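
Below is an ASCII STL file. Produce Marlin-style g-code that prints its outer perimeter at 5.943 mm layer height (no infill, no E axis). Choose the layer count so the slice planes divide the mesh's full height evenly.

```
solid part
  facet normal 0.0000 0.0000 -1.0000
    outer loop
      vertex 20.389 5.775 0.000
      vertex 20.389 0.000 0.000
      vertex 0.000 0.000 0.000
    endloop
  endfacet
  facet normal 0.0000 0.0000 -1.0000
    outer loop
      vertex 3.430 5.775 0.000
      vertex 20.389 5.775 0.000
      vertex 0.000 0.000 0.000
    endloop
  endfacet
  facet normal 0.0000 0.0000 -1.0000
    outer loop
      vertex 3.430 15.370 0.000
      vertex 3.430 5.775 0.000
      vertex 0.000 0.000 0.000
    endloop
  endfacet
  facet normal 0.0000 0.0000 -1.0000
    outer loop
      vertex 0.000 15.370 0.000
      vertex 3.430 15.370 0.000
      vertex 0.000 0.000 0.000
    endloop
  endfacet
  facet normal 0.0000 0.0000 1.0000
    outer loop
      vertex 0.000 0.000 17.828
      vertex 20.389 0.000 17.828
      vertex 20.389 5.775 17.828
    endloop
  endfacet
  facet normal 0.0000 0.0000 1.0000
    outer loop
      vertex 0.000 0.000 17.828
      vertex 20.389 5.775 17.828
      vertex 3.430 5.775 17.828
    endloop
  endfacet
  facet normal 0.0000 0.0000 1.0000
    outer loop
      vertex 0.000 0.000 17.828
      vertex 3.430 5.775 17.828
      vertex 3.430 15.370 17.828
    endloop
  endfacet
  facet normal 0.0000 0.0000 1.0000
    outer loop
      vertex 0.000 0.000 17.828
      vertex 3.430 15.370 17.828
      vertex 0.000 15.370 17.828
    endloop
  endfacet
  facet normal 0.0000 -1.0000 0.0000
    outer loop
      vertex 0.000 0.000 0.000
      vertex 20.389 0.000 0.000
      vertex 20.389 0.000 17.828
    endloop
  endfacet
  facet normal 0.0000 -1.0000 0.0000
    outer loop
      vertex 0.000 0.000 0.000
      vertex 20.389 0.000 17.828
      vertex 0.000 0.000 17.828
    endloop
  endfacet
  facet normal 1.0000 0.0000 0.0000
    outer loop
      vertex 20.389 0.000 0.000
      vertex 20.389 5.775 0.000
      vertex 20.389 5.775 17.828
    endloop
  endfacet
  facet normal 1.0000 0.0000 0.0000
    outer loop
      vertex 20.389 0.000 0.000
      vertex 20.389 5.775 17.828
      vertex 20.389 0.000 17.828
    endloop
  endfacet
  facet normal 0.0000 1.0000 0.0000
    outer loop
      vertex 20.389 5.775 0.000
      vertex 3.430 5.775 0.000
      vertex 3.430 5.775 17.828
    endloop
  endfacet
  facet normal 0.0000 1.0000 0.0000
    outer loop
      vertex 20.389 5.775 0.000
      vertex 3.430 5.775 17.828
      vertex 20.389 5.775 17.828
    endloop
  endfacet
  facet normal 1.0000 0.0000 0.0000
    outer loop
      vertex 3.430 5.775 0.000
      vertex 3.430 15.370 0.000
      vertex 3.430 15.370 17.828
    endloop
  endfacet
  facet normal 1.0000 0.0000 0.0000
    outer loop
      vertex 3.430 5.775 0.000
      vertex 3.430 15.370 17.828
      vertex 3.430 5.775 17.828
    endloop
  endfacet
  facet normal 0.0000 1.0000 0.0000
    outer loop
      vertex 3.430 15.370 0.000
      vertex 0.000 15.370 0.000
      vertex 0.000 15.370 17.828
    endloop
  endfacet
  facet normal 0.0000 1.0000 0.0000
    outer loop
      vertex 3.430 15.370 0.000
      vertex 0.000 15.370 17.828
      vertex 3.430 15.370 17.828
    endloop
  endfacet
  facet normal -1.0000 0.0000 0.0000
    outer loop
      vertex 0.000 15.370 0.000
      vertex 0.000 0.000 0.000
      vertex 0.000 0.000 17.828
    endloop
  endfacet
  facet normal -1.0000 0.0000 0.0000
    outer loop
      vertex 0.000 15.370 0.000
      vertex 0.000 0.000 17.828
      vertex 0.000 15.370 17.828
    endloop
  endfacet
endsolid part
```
; perimeter-only toolpath
G21 ; units = mm
G90 ; absolute positioning
G28 ; home
; layer 1
G0 Z5.943
G0 X0.000 Y0.000
G1 X20.389 Y0.000
G1 X20.389 Y5.775
G1 X3.430 Y5.775
G1 X3.430 Y15.370
G1 X0.000 Y15.370
G1 X0.000 Y0.000
; layer 2
G0 Z11.885
G0 X0.000 Y0.000
G1 X20.389 Y0.000
G1 X20.389 Y5.775
G1 X3.430 Y5.775
G1 X3.430 Y15.370
G1 X0.000 Y15.370
G1 X0.000 Y0.000
; layer 3
G0 Z17.828
G0 X0.000 Y0.000
G1 X20.389 Y0.000
G1 X20.389 Y5.775
G1 X3.430 Y5.775
G1 X3.430 Y15.370
G1 X0.000 Y15.370
G1 X0.000 Y0.000
M2 ; end

The solid is an L-shaped prism: outer 20.4 × 15.4 mm, arm thicknesses ≈ 5.78 mm (horizontal) and 3.43 mm (vertical), extruded 17.8 mm in z. Slicing at Δz = 5.943 mm — 3 equal slices spanning the solid's height, so layer i sits at z = i·h/3 — gives 3 non-empty perimeters. Each is a 6-segment closed polygon; G0 lifts to the layer z and rapids to the start vertex, then G1 traces the edges.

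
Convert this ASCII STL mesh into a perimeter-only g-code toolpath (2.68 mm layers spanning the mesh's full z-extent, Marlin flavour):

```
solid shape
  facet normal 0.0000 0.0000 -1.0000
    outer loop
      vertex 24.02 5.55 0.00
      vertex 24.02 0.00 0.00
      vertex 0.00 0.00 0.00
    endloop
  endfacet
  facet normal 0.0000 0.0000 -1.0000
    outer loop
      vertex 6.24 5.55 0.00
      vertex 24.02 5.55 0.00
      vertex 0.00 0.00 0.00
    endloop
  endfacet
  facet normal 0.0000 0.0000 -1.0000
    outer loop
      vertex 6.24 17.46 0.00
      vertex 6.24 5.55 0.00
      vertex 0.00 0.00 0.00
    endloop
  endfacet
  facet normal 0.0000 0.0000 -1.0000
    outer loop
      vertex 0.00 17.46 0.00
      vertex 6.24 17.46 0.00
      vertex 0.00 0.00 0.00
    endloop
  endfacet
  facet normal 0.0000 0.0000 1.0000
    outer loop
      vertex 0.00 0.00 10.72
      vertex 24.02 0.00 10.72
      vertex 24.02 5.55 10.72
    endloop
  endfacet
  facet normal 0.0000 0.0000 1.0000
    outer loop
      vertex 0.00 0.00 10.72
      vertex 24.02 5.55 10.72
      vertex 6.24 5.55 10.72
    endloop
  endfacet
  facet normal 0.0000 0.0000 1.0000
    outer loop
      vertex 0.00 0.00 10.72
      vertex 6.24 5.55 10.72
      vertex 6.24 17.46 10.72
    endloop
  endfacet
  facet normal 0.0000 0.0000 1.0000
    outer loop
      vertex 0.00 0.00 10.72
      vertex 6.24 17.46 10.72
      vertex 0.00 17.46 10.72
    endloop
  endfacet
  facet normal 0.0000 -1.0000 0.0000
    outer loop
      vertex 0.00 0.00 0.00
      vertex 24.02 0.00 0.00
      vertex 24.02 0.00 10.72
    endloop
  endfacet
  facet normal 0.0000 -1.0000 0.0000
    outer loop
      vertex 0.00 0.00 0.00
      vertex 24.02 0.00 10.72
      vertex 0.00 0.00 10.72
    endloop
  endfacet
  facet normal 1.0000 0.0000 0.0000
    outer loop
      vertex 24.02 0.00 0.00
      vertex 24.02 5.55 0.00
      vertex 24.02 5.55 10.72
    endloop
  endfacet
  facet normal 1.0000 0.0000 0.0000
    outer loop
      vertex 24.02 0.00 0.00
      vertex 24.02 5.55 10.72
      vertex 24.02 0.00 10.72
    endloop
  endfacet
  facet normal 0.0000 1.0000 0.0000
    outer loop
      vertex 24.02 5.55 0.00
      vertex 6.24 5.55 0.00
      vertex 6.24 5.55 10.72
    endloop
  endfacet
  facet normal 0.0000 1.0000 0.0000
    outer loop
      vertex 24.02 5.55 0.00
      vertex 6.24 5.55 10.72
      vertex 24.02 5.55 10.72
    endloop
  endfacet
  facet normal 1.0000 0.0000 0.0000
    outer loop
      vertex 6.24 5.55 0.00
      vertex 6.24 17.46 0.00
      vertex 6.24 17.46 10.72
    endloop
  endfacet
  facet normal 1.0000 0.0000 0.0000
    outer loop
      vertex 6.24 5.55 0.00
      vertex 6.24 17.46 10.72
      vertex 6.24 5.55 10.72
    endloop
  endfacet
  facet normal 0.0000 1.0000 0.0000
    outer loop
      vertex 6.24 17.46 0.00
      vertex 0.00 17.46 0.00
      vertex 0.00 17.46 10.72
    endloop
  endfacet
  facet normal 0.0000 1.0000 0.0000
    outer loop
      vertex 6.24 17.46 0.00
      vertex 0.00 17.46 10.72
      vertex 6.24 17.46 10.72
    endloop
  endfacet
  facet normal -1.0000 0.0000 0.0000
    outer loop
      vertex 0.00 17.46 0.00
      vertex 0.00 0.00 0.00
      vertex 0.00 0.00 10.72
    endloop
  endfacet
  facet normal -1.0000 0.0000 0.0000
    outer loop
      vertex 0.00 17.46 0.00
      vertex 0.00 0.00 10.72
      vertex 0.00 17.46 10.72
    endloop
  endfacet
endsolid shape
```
; perimeter-only toolpath
G21 ; units = mm
G90 ; absolute positioning
G28 ; home
; layer 1
G0 Z2.68
G0 X0.00 Y0.00
G1 X24.02 Y0.00
G1 X24.02 Y5.55
G1 X6.24 Y5.55
G1 X6.24 Y17.46
G1 X0.00 Y17.46
G1 X0.00 Y0.00
; layer 2
G0 Z5.36
G0 X0.00 Y0.00
G1 X24.02 Y0.00
G1 X24.02 Y5.55
G1 X6.24 Y5.55
G1 X6.24 Y17.46
G1 X0.00 Y17.46
G1 X0.00 Y0.00
; layer 3
G0 Z8.04
G0 X0.00 Y0.00
G1 X24.02 Y0.00
G1 X24.02 Y5.55
G1 X6.24 Y5.55
G1 X6.24 Y17.46
G1 X0.00 Y17.46
G1 X0.00 Y0.00
; layer 4
G0 Z10.72
G0 X0.00 Y0.00
G1 X24.02 Y0.00
G1 X24.02 Y5.55
G1 X6.24 Y5.55
G1 X6.24 Y17.46
G1 X0.00 Y17.46
G1 X0.00 Y0.00
M2 ; end

The solid is an L-shaped prism: outer 24 × 17.5 mm, arm thicknesses ≈ 5.55 mm (horizontal) and 6.24 mm (vertical), extruded 10.7 mm in z. Slicing at Δz = 2.68 mm — 4 equal slices spanning the solid's height, so layer i sits at z = i·h/4 — gives 4 non-empty perimeters. Each is a 6-segment closed polygon; G0 lifts to the layer z and rapids to the start vertex, then G1 traces the edges.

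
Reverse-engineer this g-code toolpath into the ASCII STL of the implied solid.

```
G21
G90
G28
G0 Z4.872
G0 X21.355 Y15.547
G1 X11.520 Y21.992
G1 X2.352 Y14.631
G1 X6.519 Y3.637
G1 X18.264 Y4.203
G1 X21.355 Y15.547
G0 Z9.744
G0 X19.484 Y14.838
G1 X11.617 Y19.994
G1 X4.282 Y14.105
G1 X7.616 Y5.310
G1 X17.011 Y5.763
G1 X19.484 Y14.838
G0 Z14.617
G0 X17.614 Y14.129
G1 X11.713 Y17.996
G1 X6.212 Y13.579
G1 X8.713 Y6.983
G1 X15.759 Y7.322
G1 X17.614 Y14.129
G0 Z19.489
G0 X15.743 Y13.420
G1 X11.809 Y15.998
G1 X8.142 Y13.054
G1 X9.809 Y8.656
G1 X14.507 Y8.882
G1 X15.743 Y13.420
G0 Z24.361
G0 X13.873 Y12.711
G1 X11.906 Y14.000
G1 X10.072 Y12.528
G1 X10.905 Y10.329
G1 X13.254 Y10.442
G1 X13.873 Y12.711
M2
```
solid part
  facet normal 0.0000 0.0000 -1.0000
    outer loop
      vertex 0.422 15.157 0.000
      vertex 11.424 23.990 0.000
      vertex 23.225 16.256 0.000
    endloop
  endfacet
  facet normal 0.0000 0.0000 -1.0000
    outer loop
      vertex 5.423 1.964 0.000
      vertex 0.422 15.157 0.000
      vertex 23.225 16.256 0.000
    endloop
  endfacet
  facet normal 0.0000 0.0000 -1.0000
    outer loop
      vertex 19.516 2.643 0.000
      vertex 5.423 1.964 0.000
      vertex 23.225 16.256 0.000
    endloop
  endfacet
  facet normal 0.5202 0.7937 0.3152
    outer loop
      vertex 23.225 16.256 0.000
      vertex 11.424 23.990 0.000
      vertex 12.002 12.002 29.233
    endloop
  endfacet
  facet normal -0.5941 0.7400 0.3152
    outer loop
      vertex 11.424 23.990 0.000
      vertex 0.422 15.157 0.000
      vertex 12.002 12.002 29.233
    endloop
  endfacet
  facet normal -0.8874 -0.3364 0.3152
    outer loop
      vertex 0.422 15.157 0.000
      vertex 5.423 1.964 0.000
      vertex 12.002 12.002 29.233
    endloop
  endfacet
  facet normal 0.0457 -0.9479 0.3152
    outer loop
      vertex 5.423 1.964 0.000
      vertex 19.516 2.643 0.000
      vertex 12.002 12.002 29.233
    endloop
  endfacet
  facet normal 0.9156 -0.2495 0.3152
    outer loop
      vertex 19.516 2.643 0.000
      vertex 23.225 16.256 0.000
      vertex 12.002 12.002 29.233
    endloop
  endfacet
endsolid part

The G0 Z moves step by Δz≈4.872 mm. The G1 loops shrink linearly with z, so the solid tapers from its base footprint up to z≈29.2. Closing with a flat bottom cap and the tapered top and triangulating gives 8 facets — a regular 5-sided pyramid, base circumscribed radius ≈ 12 mm, apex at z ≈ 29.2 mm.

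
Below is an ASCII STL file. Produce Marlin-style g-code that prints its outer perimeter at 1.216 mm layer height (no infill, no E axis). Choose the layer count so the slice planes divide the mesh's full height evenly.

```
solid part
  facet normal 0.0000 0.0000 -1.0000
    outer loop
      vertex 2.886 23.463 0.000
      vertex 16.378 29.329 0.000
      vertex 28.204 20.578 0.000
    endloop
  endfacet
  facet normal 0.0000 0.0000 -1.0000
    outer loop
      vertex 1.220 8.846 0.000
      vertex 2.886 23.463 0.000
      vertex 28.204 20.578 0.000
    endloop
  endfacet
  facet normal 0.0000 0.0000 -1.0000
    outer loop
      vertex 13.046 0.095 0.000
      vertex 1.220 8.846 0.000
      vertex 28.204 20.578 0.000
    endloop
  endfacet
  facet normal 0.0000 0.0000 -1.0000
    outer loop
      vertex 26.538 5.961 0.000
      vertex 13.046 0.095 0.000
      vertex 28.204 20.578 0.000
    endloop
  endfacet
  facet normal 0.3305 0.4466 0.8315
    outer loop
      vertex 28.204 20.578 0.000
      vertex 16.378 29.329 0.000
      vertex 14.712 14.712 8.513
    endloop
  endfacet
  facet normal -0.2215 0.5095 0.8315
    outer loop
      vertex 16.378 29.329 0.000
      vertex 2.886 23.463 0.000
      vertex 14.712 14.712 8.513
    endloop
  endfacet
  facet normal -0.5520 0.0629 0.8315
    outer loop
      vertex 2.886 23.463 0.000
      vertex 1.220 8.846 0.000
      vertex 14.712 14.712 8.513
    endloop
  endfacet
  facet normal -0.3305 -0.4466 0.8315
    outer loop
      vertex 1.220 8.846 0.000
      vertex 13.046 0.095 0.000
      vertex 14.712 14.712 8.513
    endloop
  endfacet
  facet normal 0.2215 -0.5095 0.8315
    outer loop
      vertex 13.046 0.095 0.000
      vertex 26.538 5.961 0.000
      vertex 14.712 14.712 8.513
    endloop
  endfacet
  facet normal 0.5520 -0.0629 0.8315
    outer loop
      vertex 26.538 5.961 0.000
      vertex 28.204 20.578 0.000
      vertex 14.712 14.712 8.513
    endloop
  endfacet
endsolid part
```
; perimeter-only toolpath
G21 ; units = mm
G90 ; absolute positioning
G28 ; home
; layer 1
G0 Z1.216
G0 X26.277 Y19.740
G1 X16.140 Y27.241
G1 X4.575 Y22.213
G1 X3.147 Y9.684
G1 X13.284 Y2.183
G1 X24.849 Y7.211
G1 X26.277 Y19.740
; layer 2
G0 Z2.432
G0 X24.349 Y18.902
G1 X15.902 Y25.153
G1 X6.265 Y20.963
G1 X5.075 Y10.522
G1 X13.522 Y4.271
G1 X23.159 Y8.461
G1 X24.349 Y18.902
; layer 3
G0 Z3.648
G0 X22.422 Y18.064
G1 X15.664 Y23.065
G1 X7.954 Y19.713
G1 X7.002 Y11.360
G1 X13.760 Y6.359
G1 X21.470 Y9.711
G1 X22.422 Y18.064
; layer 4
G0 Z4.865
G0 X20.494 Y17.226
G1 X15.426 Y20.976
G1 X9.644 Y18.462
G1 X8.930 Y12.198
G1 X13.998 Y8.448
G1 X19.780 Y10.962
G1 X20.494 Y17.226
; layer 5
G0 Z6.081
G0 X18.567 Y16.388
G1 X15.188 Y18.888
G1 X11.333 Y17.212
G1 X10.857 Y13.036
G1 X14.236 Y10.536
G1 X18.091 Y12.212
G1 X18.567 Y16.388
; layer 6
G0 Z7.297
G0 X16.639 Y15.550
G1 X14.950 Y16.800
G1 X13.023 Y15.962
G1 X12.785 Y13.874
G1 X14.474 Y12.624
G1 X16.401 Y13.462
G1 X16.639 Y15.550
M2 ; end

The solid is a regular 6-sided pyramid, base circumscribed radius ≈ 14.7 mm, apex at z ≈ 8.51 mm. Slicing at Δz = 1.216 mm — 7 equal slices spanning the solid's height, so layer i sits at z = i·h/7 — gives 6 non-empty perimeters. Each is a 6-segment closed polygon; G0 lifts to the layer z and rapids to the start vertex, then G1 traces the edges. The cross-section shrinks linearly with z (the slice at the apex is degenerate and omitted).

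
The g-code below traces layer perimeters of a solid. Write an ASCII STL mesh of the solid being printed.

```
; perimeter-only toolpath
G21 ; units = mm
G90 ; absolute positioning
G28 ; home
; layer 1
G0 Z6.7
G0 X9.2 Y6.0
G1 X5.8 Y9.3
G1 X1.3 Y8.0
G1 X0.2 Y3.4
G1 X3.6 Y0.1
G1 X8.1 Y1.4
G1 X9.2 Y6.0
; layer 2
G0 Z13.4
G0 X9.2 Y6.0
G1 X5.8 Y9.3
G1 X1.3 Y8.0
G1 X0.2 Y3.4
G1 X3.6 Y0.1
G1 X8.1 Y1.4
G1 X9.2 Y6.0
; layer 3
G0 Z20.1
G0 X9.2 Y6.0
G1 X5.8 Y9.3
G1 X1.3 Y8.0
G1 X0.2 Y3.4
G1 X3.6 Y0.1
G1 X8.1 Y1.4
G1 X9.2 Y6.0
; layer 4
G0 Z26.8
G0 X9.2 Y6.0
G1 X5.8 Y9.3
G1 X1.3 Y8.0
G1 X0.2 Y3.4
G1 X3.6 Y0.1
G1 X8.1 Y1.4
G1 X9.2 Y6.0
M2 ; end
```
solid part
  facet normal 0.0000 0.0000 -1.0000
    outer loop
      vertex 1.3 8.0 0.0
      vertex 5.8 9.3 0.0
      vertex 9.2 6.0 0.0
    endloop
  endfacet
  facet normal 0.0000 0.0000 -1.0000
    outer loop
      vertex 0.2 3.4 0.0
      vertex 1.3 8.0 0.0
      vertex 9.2 6.0 0.0
    endloop
  endfacet
  facet normal 0.0000 0.0000 -1.0000
    outer loop
      vertex 3.6 0.1 0.0
      vertex 0.2 3.4 0.0
      vertex 9.2 6.0 0.0
    endloop
  endfacet
  facet normal 0.0000 0.0000 -1.0000
    outer loop
      vertex 8.1 1.4 0.0
      vertex 3.6 0.1 0.0
      vertex 9.2 6.0 0.0
    endloop
  endfacet
  facet normal 0.0000 0.0000 1.0000
    outer loop
      vertex 9.2 6.0 26.8
      vertex 5.8 9.3 26.8
      vertex 1.3 8.0 26.8
    endloop
  endfacet
  facet normal 0.0000 0.0000 1.0000
    outer loop
      vertex 9.2 6.0 26.8
      vertex 1.3 8.0 26.8
      vertex 0.2 3.4 26.8
    endloop
  endfacet
  facet normal 0.0000 0.0000 1.0000
    outer loop
      vertex 9.2 6.0 26.8
      vertex 0.2 3.4 26.8
      vertex 3.6 0.1 26.8
    endloop
  endfacet
  facet normal 0.0000 0.0000 1.0000
    outer loop
      vertex 9.2 6.0 26.8
      vertex 3.6 0.1 26.8
      vertex 8.1 1.4 26.8
    endloop
  endfacet
  facet normal 0.6965 0.7176 0.0000
    outer loop
      vertex 9.2 6.0 0.0
      vertex 5.8 9.3 0.0
      vertex 5.8 9.3 26.8
    endloop
  endfacet
  facet normal 0.6965 0.7176 0.0000
    outer loop
      vertex 9.2 6.0 0.0
      vertex 5.8 9.3 26.8
      vertex 9.2 6.0 26.8
    endloop
  endfacet
  facet normal -0.2775 0.9607 0.0000
    outer loop
      vertex 5.8 9.3 0.0
      vertex 1.3 8.0 0.0
      vertex 1.3 8.0 26.8
    endloop
  endfacet
  facet normal -0.2775 0.9607 0.0000
    outer loop
      vertex 5.8 9.3 0.0
      vertex 1.3 8.0 26.8
      vertex 5.8 9.3 26.8
    endloop
  endfacet
  facet normal -0.9726 0.2326 0.0000
    outer loop
      vertex 1.3 8.0 0.0
      vertex 0.2 3.4 0.0
      vertex 0.2 3.4 26.8
    endloop
  endfacet
  facet normal -0.9726 0.2326 0.0000
    outer loop
      vertex 1.3 8.0 0.0
      vertex 0.2 3.4 26.8
      vertex 1.3 8.0 26.8
    endloop
  endfacet
  facet normal -0.6965 -0.7176 0.0000
    outer loop
      vertex 0.2 3.4 0.0
      vertex 3.6 0.1 0.0
      vertex 3.6 0.1 26.8
    endloop
  endfacet
  facet normal -0.6965 -0.7176 0.0000
    outer loop
      vertex 0.2 3.4 0.0
      vertex 3.6 0.1 26.8
      vertex 0.2 3.4 26.8
    endloop
  endfacet
  facet normal 0.2775 -0.9607 0.0000
    outer loop
      vertex 3.6 0.1 0.0
      vertex 8.1 1.4 0.0
      vertex 8.1 1.4 26.8
    endloop
  endfacet
  facet normal 0.2775 -0.9607 0.0000
    outer loop
      vertex 3.6 0.1 0.0
      vertex 8.1 1.4 26.8
      vertex 3.6 0.1 26.8
    endloop
  endfacet
  facet normal 0.9726 -0.2326 0.0000
    outer loop
      vertex 8.1 1.4 0.0
      vertex 9.2 6.0 0.0
      vertex 9.2 6.0 26.8
    endloop
  endfacet
  facet normal 0.9726 -0.2326 0.0000
    outer loop
      vertex 8.1 1.4 0.0
      vertex 9.2 6.0 26.8
      vertex 8.1 1.4 26.8
    endloop
  endfacet
endsolid part

The G0 Z moves step by Δz≈6.7 mm. Every layer's G1 loop is the same polygon, so the solid is a straight extrusion of it from z=0 to z≈26.8. Closing with flat bottom and top caps and triangulating gives 20 facets — a regular 6-sided prism (a cylinder approximated with 6 flat sides), circumscribed radius ≈ 4.7 mm, height ≈ 26.8 mm.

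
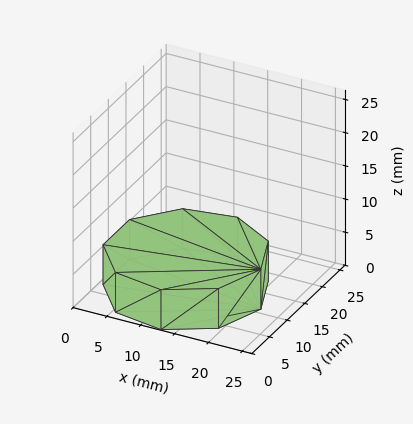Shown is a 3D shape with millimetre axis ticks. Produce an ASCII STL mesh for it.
Reading the render: the shape is a regular 9-sided prism (a cylinder approximated with 9 flat sides), circumscribed radius ≈ 11 mm, height ≈ 6 mm (dimensions read to the nearest mm from the axis ticks). For the STL, each face is triangulated and given an outward normal.

solid part
  facet normal 0.0000 0.0000 -1.0000
    outer loop
      vertex 12.910 21.833 0.000
      vertex 19.426 18.071 0.000
      vertex 22.000 11.000 0.000
    endloop
  endfacet
  facet normal 0.0000 0.0000 -1.0000
    outer loop
      vertex 5.500 20.526 0.000
      vertex 12.910 21.833 0.000
      vertex 22.000 11.000 0.000
    endloop
  endfacet
  facet normal 0.0000 0.0000 -1.0000
    outer loop
      vertex 0.663 14.762 0.000
      vertex 5.500 20.526 0.000
      vertex 22.000 11.000 0.000
    endloop
  endfacet
  facet normal 0.0000 0.0000 -1.0000
    outer loop
      vertex 0.663 7.238 0.000
      vertex 0.663 14.762 0.000
      vertex 22.000 11.000 0.000
    endloop
  endfacet
  facet normal 0.0000 0.0000 -1.0000
    outer loop
      vertex 5.500 1.474 0.000
      vertex 0.663 7.238 0.000
      vertex 22.000 11.000 0.000
    endloop
  endfacet
  facet normal 0.0000 0.0000 -1.0000
    outer loop
      vertex 12.910 0.167 0.000
      vertex 5.500 1.474 0.000
      vertex 22.000 11.000 0.000
    endloop
  endfacet
  facet normal 0.0000 0.0000 -1.0000
    outer loop
      vertex 19.426 3.929 0.000
      vertex 12.910 0.167 0.000
      vertex 22.000 11.000 0.000
    endloop
  endfacet
  facet normal 0.0000 0.0000 1.0000
    outer loop
      vertex 22.000 11.000 6.000
      vertex 19.426 18.071 6.000
      vertex 12.910 21.833 6.000
    endloop
  endfacet
  facet normal 0.0000 0.0000 1.0000
    outer loop
      vertex 22.000 11.000 6.000
      vertex 12.910 21.833 6.000
      vertex 5.500 20.526 6.000
    endloop
  endfacet
  facet normal 0.0000 0.0000 1.0000
    outer loop
      vertex 22.000 11.000 6.000
      vertex 5.500 20.526 6.000
      vertex 0.663 14.762 6.000
    endloop
  endfacet
  facet normal 0.0000 0.0000 1.0000
    outer loop
      vertex 22.000 11.000 6.000
      vertex 0.663 14.762 6.000
      vertex 0.663 7.238 6.000
    endloop
  endfacet
  facet normal 0.0000 0.0000 1.0000
    outer loop
      vertex 22.000 11.000 6.000
      vertex 0.663 7.238 6.000
      vertex 5.500 1.474 6.000
    endloop
  endfacet
  facet normal 0.0000 0.0000 1.0000
    outer loop
      vertex 22.000 11.000 6.000
      vertex 5.500 1.474 6.000
      vertex 12.910 0.167 6.000
    endloop
  endfacet
  facet normal 0.0000 0.0000 1.0000
    outer loop
      vertex 22.000 11.000 6.000
      vertex 12.910 0.167 6.000
      vertex 19.426 3.929 6.000
    endloop
  endfacet
  facet normal 0.9397 0.3421 0.0000
    outer loop
      vertex 22.000 11.000 0.000
      vertex 19.426 18.071 0.000
      vertex 19.426 18.071 6.000
    endloop
  endfacet
  facet normal 0.9397 0.3421 0.0000
    outer loop
      vertex 22.000 11.000 0.000
      vertex 19.426 18.071 6.000
      vertex 22.000 11.000 6.000
    endloop
  endfacet
  facet normal 0.5000 0.8660 0.0000
    outer loop
      vertex 19.426 18.071 0.000
      vertex 12.910 21.833 0.000
      vertex 12.910 21.833 6.000
    endloop
  endfacet
  facet normal 0.5000 0.8660 0.0000
    outer loop
      vertex 19.426 18.071 0.000
      vertex 12.910 21.833 6.000
      vertex 19.426 18.071 6.000
    endloop
  endfacet
  facet normal -0.1737 0.9848 0.0000
    outer loop
      vertex 12.910 21.833 0.000
      vertex 5.500 20.526 0.000
      vertex 5.500 20.526 6.000
    endloop
  endfacet
  facet normal -0.1737 0.9848 0.0000
    outer loop
      vertex 12.910 21.833 0.000
      vertex 5.500 20.526 6.000
      vertex 12.910 21.833 6.000
    endloop
  endfacet
  facet normal -0.7660 0.6428 0.0000
    outer loop
      vertex 5.500 20.526 0.000
      vertex 0.663 14.762 0.000
      vertex 0.663 14.762 6.000
    endloop
  endfacet
  facet normal -0.7660 0.6428 0.0000
    outer loop
      vertex 5.500 20.526 0.000
      vertex 0.663 14.762 6.000
      vertex 5.500 20.526 6.000
    endloop
  endfacet
  facet normal -1.0000 0.0000 0.0000
    outer loop
      vertex 0.663 14.762 0.000
      vertex 0.663 7.238 0.000
      vertex 0.663 7.238 6.000
    endloop
  endfacet
  facet normal -1.0000 0.0000 0.0000
    outer loop
      vertex 0.663 14.762 0.000
      vertex 0.663 7.238 6.000
      vertex 0.663 14.762 6.000
    endloop
  endfacet
  facet normal -0.7660 -0.6428 0.0000
    outer loop
      vertex 0.663 7.238 0.000
      vertex 5.500 1.474 0.000
      vertex 5.500 1.474 6.000
    endloop
  endfacet
  facet normal -0.7660 -0.6428 0.0000
    outer loop
      vertex 0.663 7.238 0.000
      vertex 5.500 1.474 6.000
      vertex 0.663 7.238 6.000
    endloop
  endfacet
  facet normal -0.1737 -0.9848 0.0000
    outer loop
      vertex 5.500 1.474 0.000
      vertex 12.910 0.167 0.000
      vertex 12.910 0.167 6.000
    endloop
  endfacet
  facet normal -0.1737 -0.9848 0.0000
    outer loop
      vertex 5.500 1.474 0.000
      vertex 12.910 0.167 6.000
      vertex 5.500 1.474 6.000
    endloop
  endfacet
  facet normal 0.5000 -0.8660 0.0000
    outer loop
      vertex 12.910 0.167 0.000
      vertex 19.426 3.929 0.000
      vertex 19.426 3.929 6.000
    endloop
  endfacet
  facet normal 0.5000 -0.8660 0.0000
    outer loop
      vertex 12.910 0.167 0.000
      vertex 19.426 3.929 6.000
      vertex 12.910 0.167 6.000
    endloop
  endfacet
  facet normal 0.9397 -0.3421 0.0000
    outer loop
      vertex 19.426 3.929 0.000
      vertex 22.000 11.000 0.000
      vertex 22.000 11.000 6.000
    endloop
  endfacet
  facet normal 0.9397 -0.3421 0.0000
    outer loop
      vertex 19.426 3.929 0.000
      vertex 22.000 11.000 6.000
      vertex 19.426 3.929 6.000
    endloop
  endfacet
endsolid part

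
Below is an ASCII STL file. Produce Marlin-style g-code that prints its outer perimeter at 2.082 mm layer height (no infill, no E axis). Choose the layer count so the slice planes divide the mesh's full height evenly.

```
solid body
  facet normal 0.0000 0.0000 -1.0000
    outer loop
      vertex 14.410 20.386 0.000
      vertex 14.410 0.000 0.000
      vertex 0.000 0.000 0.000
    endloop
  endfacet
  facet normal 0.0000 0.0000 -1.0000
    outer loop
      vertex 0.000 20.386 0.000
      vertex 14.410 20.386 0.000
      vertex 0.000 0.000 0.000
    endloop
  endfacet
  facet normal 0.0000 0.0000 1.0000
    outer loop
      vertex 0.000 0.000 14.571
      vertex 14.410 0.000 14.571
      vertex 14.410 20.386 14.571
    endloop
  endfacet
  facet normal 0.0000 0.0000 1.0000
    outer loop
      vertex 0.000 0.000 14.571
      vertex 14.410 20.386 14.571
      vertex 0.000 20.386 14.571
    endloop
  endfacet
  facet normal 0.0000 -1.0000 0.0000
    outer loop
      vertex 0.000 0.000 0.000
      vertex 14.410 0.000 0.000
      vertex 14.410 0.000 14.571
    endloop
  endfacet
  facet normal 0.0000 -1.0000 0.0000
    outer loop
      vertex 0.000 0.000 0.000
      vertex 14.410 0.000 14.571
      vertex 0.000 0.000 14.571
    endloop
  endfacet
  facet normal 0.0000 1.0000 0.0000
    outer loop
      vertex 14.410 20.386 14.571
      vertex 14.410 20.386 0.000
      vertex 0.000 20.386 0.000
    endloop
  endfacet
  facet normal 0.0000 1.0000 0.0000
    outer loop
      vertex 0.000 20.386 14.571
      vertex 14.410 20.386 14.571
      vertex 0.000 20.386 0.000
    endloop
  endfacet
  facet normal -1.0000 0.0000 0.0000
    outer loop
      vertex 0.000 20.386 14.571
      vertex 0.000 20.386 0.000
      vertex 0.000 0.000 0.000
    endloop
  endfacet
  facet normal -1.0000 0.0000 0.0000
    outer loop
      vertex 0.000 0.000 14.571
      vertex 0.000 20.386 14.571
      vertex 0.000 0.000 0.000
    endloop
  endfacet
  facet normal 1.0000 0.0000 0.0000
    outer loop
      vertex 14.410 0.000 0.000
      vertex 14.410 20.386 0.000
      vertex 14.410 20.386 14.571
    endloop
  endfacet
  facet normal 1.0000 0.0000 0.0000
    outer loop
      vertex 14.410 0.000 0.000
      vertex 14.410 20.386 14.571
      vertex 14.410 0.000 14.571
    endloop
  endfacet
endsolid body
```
; perimeter-only toolpath
G21 ; units = mm
G90 ; absolute positioning
G28 ; home
; layer 1
G0 Z2.082
G0 X0.000 Y0.000
G1 X14.410 Y0.000
G1 X14.410 Y20.386
G1 X0.000 Y20.386
G1 X0.000 Y0.000
; layer 2
G0 Z4.163
G0 X0.000 Y0.000
G1 X14.410 Y0.000
G1 X14.410 Y20.386
G1 X0.000 Y20.386
G1 X0.000 Y0.000
; layer 3
G0 Z6.245
G0 X0.000 Y0.000
G1 X14.410 Y0.000
G1 X14.410 Y20.386
G1 X0.000 Y20.386
G1 X0.000 Y0.000
; layer 4
G0 Z8.326
G0 X0.000 Y0.000
G1 X14.410 Y0.000
G1 X14.410 Y20.386
G1 X0.000 Y20.386
G1 X0.000 Y0.000
; layer 5
G0 Z10.408
G0 X0.000 Y0.000
G1 X14.410 Y0.000
G1 X14.410 Y20.386
G1 X0.000 Y20.386
G1 X0.000 Y0.000
; layer 6
G0 Z12.489
G0 X0.000 Y0.000
G1 X14.410 Y0.000
G1 X14.410 Y20.386
G1 X0.000 Y20.386
G1 X0.000 Y0.000
; layer 7
G0 Z14.571
G0 X0.000 Y0.000
G1 X14.410 Y0.000
G1 X14.410 Y20.386
G1 X0.000 Y20.386
G1 X0.000 Y0.000
M2 ; end

The solid is a rectangular box, roughly 14.4 × 20.4 mm footprint and 14.6 mm tall. Slicing at Δz = 2.082 mm — 7 equal slices spanning the solid's height, so layer i sits at z = i·h/7 — gives 7 non-empty perimeters. Each is a 4-segment closed polygon; G0 lifts to the layer z and rapids to the start vertex, then G1 traces the edges.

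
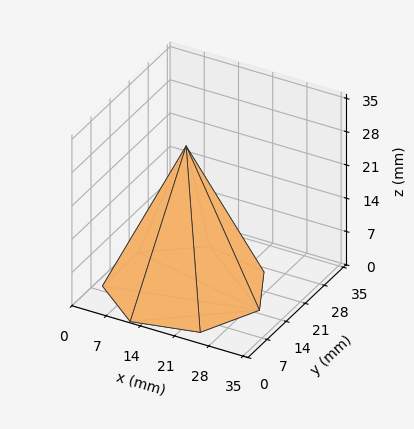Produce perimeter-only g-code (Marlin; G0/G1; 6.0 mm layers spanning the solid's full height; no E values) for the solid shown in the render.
Reading the render: the shape is a regular 7-sided pyramid, base circumscribed radius ≈ 15 mm, apex at z ≈ 30 mm (dimensions read to the nearest mm from the axis ticks). For the g-code, the solid's height is divided into equal slices at the stated Δz and each level perimeter traced with G1 moves after a G0 lift.

; perimeter-only toolpath
G21 ; units = mm
G90 ; absolute positioning
G28 ; home
; layer 1
G0 Z6.0
G0 X27.0 Y15.0
G1 X22.5 Y24.4
G1 X12.4 Y26.7
G1 X4.2 Y20.2
G1 X4.2 Y9.8
G1 X12.4 Y3.3
G1 X22.5 Y5.6
G1 X27.0 Y15.0
; layer 2
G0 Z12.0
G0 X24.0 Y15.0
G1 X20.6 Y22.0
G1 X13.0 Y23.8
G1 X6.9 Y18.9
G1 X6.9 Y11.1
G1 X13.0 Y6.2
G1 X20.6 Y8.0
G1 X24.0 Y15.0
; layer 3
G0 Z18.0
G0 X21.0 Y15.0
G1 X18.8 Y19.7
G1 X13.7 Y20.8
G1 X9.6 Y17.6
G1 X9.6 Y12.4
G1 X13.7 Y9.2
G1 X18.8 Y10.3
G1 X21.0 Y15.0
; layer 4
G0 Z24.0
G0 X18.0 Y15.0
G1 X16.9 Y17.3
G1 X14.3 Y17.9
G1 X12.3 Y16.3
G1 X12.3 Y13.7
G1 X14.3 Y12.1
G1 X16.9 Y12.7
G1 X18.0 Y15.0
M2 ; end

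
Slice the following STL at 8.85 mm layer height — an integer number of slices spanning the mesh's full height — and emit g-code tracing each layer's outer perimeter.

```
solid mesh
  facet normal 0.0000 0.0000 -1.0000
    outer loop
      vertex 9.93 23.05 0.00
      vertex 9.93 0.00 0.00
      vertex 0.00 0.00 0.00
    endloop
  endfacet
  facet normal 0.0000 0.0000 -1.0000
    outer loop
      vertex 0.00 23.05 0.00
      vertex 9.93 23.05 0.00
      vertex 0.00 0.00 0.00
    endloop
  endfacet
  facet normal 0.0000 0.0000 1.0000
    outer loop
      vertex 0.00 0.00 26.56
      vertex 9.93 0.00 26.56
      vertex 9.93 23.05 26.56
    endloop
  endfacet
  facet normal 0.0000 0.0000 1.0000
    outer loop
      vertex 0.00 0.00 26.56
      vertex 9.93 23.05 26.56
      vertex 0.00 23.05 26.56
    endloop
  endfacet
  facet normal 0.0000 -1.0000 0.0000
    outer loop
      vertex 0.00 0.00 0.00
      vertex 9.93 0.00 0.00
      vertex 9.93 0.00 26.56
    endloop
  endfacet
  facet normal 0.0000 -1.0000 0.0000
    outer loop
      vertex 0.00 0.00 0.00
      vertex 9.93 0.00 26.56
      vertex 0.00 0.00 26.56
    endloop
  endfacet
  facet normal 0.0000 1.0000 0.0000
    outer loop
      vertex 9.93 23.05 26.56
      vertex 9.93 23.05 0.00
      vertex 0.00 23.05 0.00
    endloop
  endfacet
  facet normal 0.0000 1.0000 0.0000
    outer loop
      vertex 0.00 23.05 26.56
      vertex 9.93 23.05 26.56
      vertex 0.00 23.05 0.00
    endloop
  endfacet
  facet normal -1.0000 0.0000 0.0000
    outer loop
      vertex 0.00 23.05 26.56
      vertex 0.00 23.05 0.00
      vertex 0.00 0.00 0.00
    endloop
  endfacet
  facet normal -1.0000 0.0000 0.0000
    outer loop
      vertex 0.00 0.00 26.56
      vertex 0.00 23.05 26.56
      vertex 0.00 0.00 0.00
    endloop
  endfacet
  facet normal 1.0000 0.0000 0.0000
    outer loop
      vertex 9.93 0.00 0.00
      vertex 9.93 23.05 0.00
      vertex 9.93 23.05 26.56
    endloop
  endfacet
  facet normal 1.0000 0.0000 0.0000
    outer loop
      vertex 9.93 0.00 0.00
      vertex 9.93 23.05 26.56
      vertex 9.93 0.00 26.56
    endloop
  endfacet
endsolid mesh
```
; perimeter-only toolpath
G21 ; units = mm
G90 ; absolute positioning
G28 ; home
; layer 1
G0 Z8.85
G0 X0.00 Y0.00
G1 X9.93 Y0.00
G1 X9.93 Y23.05
G1 X0.00 Y23.05
G1 X0.00 Y0.00
; layer 2
G0 Z17.71
G0 X0.00 Y0.00
G1 X9.93 Y0.00
G1 X9.93 Y23.05
G1 X0.00 Y23.05
G1 X0.00 Y0.00
; layer 3
G0 Z26.56
G0 X0.00 Y0.00
G1 X9.93 Y0.00
G1 X9.93 Y23.05
G1 X0.00 Y23.05
G1 X0.00 Y0.00
M2 ; end

The solid is a rectangular box, roughly 9.93 × 23.1 mm footprint and 26.6 mm tall. Slicing at Δz = 8.85 mm — 3 equal slices spanning the solid's height, so layer i sits at z = i·h/3 — gives 3 non-empty perimeters. Each is a 4-segment closed polygon; G0 lifts to the layer z and rapids to the start vertex, then G1 traces the edges.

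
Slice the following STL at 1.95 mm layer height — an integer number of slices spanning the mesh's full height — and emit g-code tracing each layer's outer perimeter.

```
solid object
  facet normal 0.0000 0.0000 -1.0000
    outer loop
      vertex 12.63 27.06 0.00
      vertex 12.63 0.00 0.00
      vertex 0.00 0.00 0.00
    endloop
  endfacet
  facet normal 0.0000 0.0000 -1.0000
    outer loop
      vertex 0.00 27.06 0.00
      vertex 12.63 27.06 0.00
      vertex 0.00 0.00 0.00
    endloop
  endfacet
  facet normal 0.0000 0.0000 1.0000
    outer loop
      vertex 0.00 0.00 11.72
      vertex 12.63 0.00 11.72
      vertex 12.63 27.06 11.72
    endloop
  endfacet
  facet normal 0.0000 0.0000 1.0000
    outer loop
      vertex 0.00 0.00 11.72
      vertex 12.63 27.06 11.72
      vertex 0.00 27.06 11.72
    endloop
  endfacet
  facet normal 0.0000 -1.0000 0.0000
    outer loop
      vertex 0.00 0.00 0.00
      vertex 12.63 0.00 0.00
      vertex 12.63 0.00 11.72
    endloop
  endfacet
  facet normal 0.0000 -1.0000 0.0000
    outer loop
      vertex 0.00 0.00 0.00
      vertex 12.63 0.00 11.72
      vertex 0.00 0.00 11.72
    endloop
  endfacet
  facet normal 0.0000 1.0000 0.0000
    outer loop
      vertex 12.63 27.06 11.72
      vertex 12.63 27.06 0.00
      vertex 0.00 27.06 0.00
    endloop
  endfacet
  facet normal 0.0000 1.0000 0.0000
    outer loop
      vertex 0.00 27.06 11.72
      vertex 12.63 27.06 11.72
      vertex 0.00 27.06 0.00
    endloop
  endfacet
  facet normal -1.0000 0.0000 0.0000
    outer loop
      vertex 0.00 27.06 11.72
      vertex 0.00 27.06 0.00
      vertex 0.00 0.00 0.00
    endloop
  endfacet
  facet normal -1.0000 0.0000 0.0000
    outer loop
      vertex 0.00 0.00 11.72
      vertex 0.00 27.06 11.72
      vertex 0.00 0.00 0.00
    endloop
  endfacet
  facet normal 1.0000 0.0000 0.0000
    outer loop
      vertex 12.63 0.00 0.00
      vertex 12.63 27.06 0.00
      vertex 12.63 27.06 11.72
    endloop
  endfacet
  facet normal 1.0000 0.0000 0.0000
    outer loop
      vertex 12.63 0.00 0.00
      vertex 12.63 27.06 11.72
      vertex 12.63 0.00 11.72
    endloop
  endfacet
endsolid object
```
; perimeter-only toolpath
G21 ; units = mm
G90 ; absolute positioning
G28 ; home
; layer 1
G0 Z1.95
G0 X0.00 Y0.00
G1 X12.63 Y0.00
G1 X12.63 Y27.06
G1 X0.00 Y27.06
G1 X0.00 Y0.00
; layer 2
G0 Z3.91
G0 X0.00 Y0.00
G1 X12.63 Y0.00
G1 X12.63 Y27.06
G1 X0.00 Y27.06
G1 X0.00 Y0.00
; layer 3
G0 Z5.86
G0 X0.00 Y0.00
G1 X12.63 Y0.00
G1 X12.63 Y27.06
G1 X0.00 Y27.06
G1 X0.00 Y0.00
; layer 4
G0 Z7.81
G0 X0.00 Y0.00
G1 X12.63 Y0.00
G1 X12.63 Y27.06
G1 X0.00 Y27.06
G1 X0.00 Y0.00
; layer 5
G0 Z9.77
G0 X0.00 Y0.00
G1 X12.63 Y0.00
G1 X12.63 Y27.06
G1 X0.00 Y27.06
G1 X0.00 Y0.00
; layer 6
G0 Z11.72
G0 X0.00 Y0.00
G1 X12.63 Y0.00
G1 X12.63 Y27.06
G1 X0.00 Y27.06
G1 X0.00 Y0.00
M2 ; end

The solid is a rectangular box, roughly 12.6 × 27.1 mm footprint and 11.7 mm tall. Slicing at Δz = 1.95 mm — 6 equal slices spanning the solid's height, so layer i sits at z = i·h/6 — gives 6 non-empty perimeters. Each is a 4-segment closed polygon; G0 lifts to the layer z and rapids to the start vertex, then G1 traces the edges.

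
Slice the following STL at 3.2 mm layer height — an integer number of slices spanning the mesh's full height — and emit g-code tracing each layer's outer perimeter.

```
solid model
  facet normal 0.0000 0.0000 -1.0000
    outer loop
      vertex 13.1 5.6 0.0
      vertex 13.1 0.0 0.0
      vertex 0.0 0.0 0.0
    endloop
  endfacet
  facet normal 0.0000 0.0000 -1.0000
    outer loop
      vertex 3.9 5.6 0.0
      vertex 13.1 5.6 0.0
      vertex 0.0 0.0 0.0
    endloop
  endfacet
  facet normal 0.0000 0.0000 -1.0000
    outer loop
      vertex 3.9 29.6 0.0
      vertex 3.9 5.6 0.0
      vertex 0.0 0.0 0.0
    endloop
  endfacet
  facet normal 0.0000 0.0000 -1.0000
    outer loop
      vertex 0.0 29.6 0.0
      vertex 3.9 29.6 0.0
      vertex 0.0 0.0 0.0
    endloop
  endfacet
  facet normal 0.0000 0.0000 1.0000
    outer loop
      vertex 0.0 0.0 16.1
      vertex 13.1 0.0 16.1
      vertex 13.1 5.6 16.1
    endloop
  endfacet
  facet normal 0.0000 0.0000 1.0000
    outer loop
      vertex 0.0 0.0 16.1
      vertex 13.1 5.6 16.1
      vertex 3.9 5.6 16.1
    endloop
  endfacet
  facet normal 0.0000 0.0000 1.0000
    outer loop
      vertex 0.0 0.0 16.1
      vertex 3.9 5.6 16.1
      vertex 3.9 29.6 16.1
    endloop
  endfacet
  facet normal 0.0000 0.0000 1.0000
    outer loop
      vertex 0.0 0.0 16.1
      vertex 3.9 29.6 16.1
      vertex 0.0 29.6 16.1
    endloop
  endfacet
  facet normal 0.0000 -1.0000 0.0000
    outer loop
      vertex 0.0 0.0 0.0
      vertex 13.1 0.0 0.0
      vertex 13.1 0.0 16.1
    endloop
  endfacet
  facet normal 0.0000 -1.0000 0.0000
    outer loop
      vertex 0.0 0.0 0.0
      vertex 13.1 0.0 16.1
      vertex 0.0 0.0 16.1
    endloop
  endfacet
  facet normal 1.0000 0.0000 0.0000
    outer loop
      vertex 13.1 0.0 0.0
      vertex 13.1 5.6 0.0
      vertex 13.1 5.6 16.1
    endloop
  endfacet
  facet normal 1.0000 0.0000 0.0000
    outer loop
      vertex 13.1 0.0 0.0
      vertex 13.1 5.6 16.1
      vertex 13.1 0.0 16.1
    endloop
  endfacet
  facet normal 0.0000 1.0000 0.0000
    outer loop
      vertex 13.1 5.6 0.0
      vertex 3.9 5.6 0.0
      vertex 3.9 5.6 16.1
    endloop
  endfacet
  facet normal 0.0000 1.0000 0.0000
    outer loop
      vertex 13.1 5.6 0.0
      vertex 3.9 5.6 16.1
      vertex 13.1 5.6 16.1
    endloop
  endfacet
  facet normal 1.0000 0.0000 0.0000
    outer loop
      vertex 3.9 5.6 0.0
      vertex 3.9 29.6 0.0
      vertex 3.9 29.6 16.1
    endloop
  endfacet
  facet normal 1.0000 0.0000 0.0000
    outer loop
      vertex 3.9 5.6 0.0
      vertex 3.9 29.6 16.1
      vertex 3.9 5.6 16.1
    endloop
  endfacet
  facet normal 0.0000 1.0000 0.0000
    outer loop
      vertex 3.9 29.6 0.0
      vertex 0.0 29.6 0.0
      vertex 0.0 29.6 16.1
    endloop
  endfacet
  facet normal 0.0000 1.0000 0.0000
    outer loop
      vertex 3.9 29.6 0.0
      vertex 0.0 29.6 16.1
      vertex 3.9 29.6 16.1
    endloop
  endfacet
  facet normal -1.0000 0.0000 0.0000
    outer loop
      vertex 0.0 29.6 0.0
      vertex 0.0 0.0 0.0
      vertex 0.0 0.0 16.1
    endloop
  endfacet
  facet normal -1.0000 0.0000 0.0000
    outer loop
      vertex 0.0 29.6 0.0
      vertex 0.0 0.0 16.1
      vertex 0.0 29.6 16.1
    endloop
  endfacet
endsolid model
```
; perimeter-only toolpath
G21 ; units = mm
G90 ; absolute positioning
G28 ; home
; layer 1
G0 Z3.2
G0 X0.0 Y0.0
G1 X13.1 Y0.0
G1 X13.1 Y5.6
G1 X3.9 Y5.6
G1 X3.9 Y29.6
G1 X0.0 Y29.6
G1 X0.0 Y0.0
; layer 2
G0 Z6.4
G0 X0.0 Y0.0
G1 X13.1 Y0.0
G1 X13.1 Y5.6
G1 X3.9 Y5.6
G1 X3.9 Y29.6
G1 X0.0 Y29.6
G1 X0.0 Y0.0
; layer 3
G0 Z9.7
G0 X0.0 Y0.0
G1 X13.1 Y0.0
G1 X13.1 Y5.6
G1 X3.9 Y5.6
G1 X3.9 Y29.6
G1 X0.0 Y29.6
G1 X0.0 Y0.0
; layer 4
G0 Z12.9
G0 X0.0 Y0.0
G1 X13.1 Y0.0
G1 X13.1 Y5.6
G1 X3.9 Y5.6
G1 X3.9 Y29.6
G1 X0.0 Y29.6
G1 X0.0 Y0.0
; layer 5
G0 Z16.1
G0 X0.0 Y0.0
G1 X13.1 Y0.0
G1 X13.1 Y5.6
G1 X3.9 Y5.6
G1 X3.9 Y29.6
G1 X0.0 Y29.6
G1 X0.0 Y0.0
M2 ; end

The solid is an L-shaped prism: outer 13.1 × 29.6 mm, arm thicknesses ≈ 5.6 mm (horizontal) and 3.9 mm (vertical), extruded 16.1 mm in z. Slicing at Δz = 3.2 mm — 5 equal slices spanning the solid's height, so layer i sits at z = i·h/5 — gives 5 non-empty perimeters. Each is a 6-segment closed polygon; G0 lifts to the layer z and rapids to the start vertex, then G1 traces the edges.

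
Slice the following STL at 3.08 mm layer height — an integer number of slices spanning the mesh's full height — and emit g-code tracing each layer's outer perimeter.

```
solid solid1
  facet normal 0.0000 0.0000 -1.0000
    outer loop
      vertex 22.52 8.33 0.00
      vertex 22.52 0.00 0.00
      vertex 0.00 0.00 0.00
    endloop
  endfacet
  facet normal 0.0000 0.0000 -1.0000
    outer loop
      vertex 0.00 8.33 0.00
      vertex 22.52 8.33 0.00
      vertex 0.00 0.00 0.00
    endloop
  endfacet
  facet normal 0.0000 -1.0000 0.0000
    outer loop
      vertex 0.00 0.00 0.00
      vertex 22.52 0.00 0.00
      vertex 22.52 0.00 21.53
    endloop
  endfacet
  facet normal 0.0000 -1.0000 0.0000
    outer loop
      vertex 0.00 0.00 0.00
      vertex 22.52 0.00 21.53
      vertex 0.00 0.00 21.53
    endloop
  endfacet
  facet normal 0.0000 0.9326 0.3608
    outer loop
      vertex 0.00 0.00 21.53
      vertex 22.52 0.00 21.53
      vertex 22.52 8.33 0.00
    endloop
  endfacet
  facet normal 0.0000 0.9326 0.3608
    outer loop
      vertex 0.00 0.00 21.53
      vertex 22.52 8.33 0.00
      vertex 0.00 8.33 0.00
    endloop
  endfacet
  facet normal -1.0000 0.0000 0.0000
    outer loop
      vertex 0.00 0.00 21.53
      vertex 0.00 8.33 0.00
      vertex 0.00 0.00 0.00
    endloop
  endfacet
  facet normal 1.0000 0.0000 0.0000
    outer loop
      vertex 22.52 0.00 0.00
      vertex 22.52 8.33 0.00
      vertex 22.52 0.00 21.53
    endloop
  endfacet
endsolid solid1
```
; perimeter-only toolpath
G21 ; units = mm
G90 ; absolute positioning
G28 ; home
; layer 1
G0 Z3.08
G0 X0.00 Y0.00
G1 X22.52 Y0.00
G1 X22.52 Y7.14
G1 X0.00 Y7.14
G1 X0.00 Y0.00
; layer 2
G0 Z6.15
G0 X0.00 Y0.00
G1 X22.52 Y0.00
G1 X22.52 Y5.95
G1 X0.00 Y5.95
G1 X0.00 Y0.00
; layer 3
G0 Z9.23
G0 X0.00 Y0.00
G1 X22.52 Y0.00
G1 X22.52 Y4.76
G1 X0.00 Y4.76
G1 X0.00 Y0.00
; layer 4
G0 Z12.30
G0 X0.00 Y0.00
G1 X22.52 Y0.00
G1 X22.52 Y3.57
G1 X0.00 Y3.57
G1 X0.00 Y0.00
; layer 5
G0 Z15.38
G0 X0.00 Y0.00
G1 X22.52 Y0.00
G1 X22.52 Y2.38
G1 X0.00 Y2.38
G1 X0.00 Y0.00
; layer 6
G0 Z18.45
G0 X0.00 Y0.00
G1 X22.52 Y0.00
G1 X22.52 Y1.19
G1 X0.00 Y1.19
G1 X0.00 Y0.00
M2 ; end

The solid is a wedge (ramp): 22.5 × 8.33 mm base, rising to 21.5 mm along the y=0 edge and sloping linearly to z=0 at y=8.33. Slicing at Δz = 3.08 mm — 7 equal slices spanning the solid's height, so layer i sits at z = i·h/7 — gives 6 non-empty perimeters. Each is a 4-segment closed polygon; G0 lifts to the layer z and rapids to the start vertex, then G1 traces the edges. The cross-section shrinks linearly with z (the slice at the apex is degenerate and omitted).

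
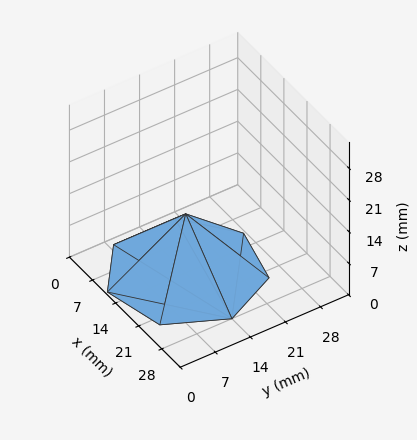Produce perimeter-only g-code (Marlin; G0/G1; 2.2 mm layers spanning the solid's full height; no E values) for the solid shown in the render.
Reading the render: the shape is a regular 7-sided pyramid, base circumscribed radius ≈ 14 mm, apex at z ≈ 13 mm (dimensions read to the nearest mm from the axis ticks). For the g-code, the solid's height is divided into equal slices at the stated Δz and each level perimeter traced with G1 moves after a G0 lift.

; perimeter-only toolpath
G21 ; units = mm
G90 ; absolute positioning
G28 ; home
; layer 1
G0 Z2.2
G0 X25.7 Y14.0
G1 X21.2 Y23.1
G1 X11.4 Y25.3
G1 X3.5 Y19.1
G1 X3.5 Y8.9
G1 X11.4 Y2.7
G1 X21.2 Y4.9
G1 X25.7 Y14.0
; layer 2
G0 Z4.3
G0 X23.3 Y14.0
G1 X19.8 Y21.3
G1 X11.9 Y23.1
G1 X5.6 Y18.1
G1 X5.6 Y9.9
G1 X11.9 Y4.9
G1 X19.8 Y6.7
G1 X23.3 Y14.0
; layer 3
G0 Z6.5
G0 X21.0 Y14.0
G1 X18.4 Y19.4
G1 X12.4 Y20.8
G1 X7.7 Y17.1
G1 X7.7 Y10.9
G1 X12.4 Y7.2
G1 X18.4 Y8.6
G1 X21.0 Y14.0
; layer 4
G0 Z8.7
G0 X18.7 Y14.0
G1 X16.9 Y17.6
G1 X13.0 Y18.5
G1 X9.8 Y16.0
G1 X9.8 Y12.0
G1 X13.0 Y9.5
G1 X16.9 Y10.4
G1 X18.7 Y14.0
; layer 5
G0 Z10.8
G0 X16.3 Y14.0
G1 X15.5 Y15.8
G1 X13.5 Y16.3
G1 X11.9 Y15.0
G1 X11.9 Y13.0
G1 X13.5 Y11.7
G1 X15.5 Y12.2
G1 X16.3 Y14.0
M2 ; end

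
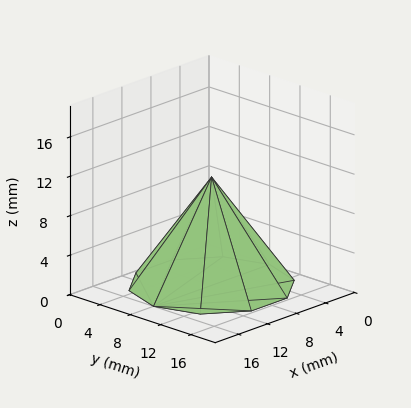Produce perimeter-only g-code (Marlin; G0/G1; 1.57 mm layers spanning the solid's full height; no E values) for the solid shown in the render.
Reading the render: the shape is a regular 10-sided pyramid, base circumscribed radius ≈ 8 mm, apex at z ≈ 11 mm (dimensions read to the nearest mm from the axis ticks). For the g-code, the solid's height is divided into equal slices at the stated Δz and each level perimeter traced with G1 moves after a G0 lift.

; perimeter-only toolpath
G21 ; units = mm
G90 ; absolute positioning
G28 ; home
; layer 1
G0 Z1.57
G0 X14.86 Y8.00
G1 X13.55 Y12.03
G1 X10.12 Y14.52
G1 X5.88 Y14.52
G1 X2.45 Y12.03
G1 X1.14 Y8.00
G1 X2.45 Y3.97
G1 X5.88 Y1.48
G1 X10.12 Y1.48
G1 X13.55 Y3.97
G1 X14.86 Y8.00
; layer 2
G0 Z3.14
G0 X13.71 Y8.00
G1 X12.62 Y11.36
G1 X9.76 Y13.44
G1 X6.24 Y13.44
G1 X3.38 Y11.36
G1 X2.29 Y8.00
G1 X3.38 Y4.64
G1 X6.24 Y2.56
G1 X9.76 Y2.56
G1 X12.62 Y4.64
G1 X13.71 Y8.00
; layer 3
G0 Z4.71
G0 X12.57 Y8.00
G1 X11.70 Y10.69
G1 X9.41 Y12.35
G1 X6.59 Y12.35
G1 X4.30 Y10.69
G1 X3.43 Y8.00
G1 X4.30 Y5.31
G1 X6.59 Y3.65
G1 X9.41 Y3.65
G1 X11.70 Y5.31
G1 X12.57 Y8.00
; layer 4
G0 Z6.29
G0 X11.43 Y8.00
G1 X10.77 Y10.01
G1 X9.06 Y11.26
G1 X6.94 Y11.26
G1 X5.23 Y10.01
G1 X4.57 Y8.00
G1 X5.23 Y5.99
G1 X6.94 Y4.74
G1 X9.06 Y4.74
G1 X10.77 Y5.99
G1 X11.43 Y8.00
; layer 5
G0 Z7.86
G0 X10.29 Y8.00
G1 X9.85 Y9.34
G1 X8.71 Y10.17
G1 X7.29 Y10.17
G1 X6.15 Y9.34
G1 X5.71 Y8.00
G1 X6.15 Y6.66
G1 X7.29 Y5.83
G1 X8.71 Y5.83
G1 X9.85 Y6.66
G1 X10.29 Y8.00
; layer 6
G0 Z9.43
G0 X9.14 Y8.00
G1 X8.92 Y8.67
G1 X8.35 Y9.09
G1 X7.65 Y9.09
G1 X7.08 Y8.67
G1 X6.86 Y8.00
G1 X7.08 Y7.33
G1 X7.65 Y6.91
G1 X8.35 Y6.91
G1 X8.92 Y7.33
G1 X9.14 Y8.00
M2 ; end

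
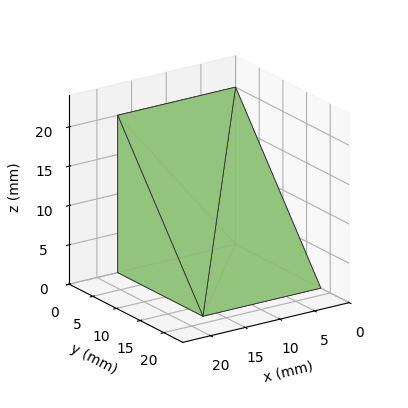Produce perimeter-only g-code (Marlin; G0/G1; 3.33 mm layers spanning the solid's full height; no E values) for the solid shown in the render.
Reading the render: the shape is a wedge (ramp): 17 × 18 mm base, rising to 20 mm along the y=0 edge and sloping linearly to z=0 at y=18 (dimensions read to the nearest mm from the axis ticks). For the g-code, the solid's height is divided into equal slices at the stated Δz and each level perimeter traced with G1 moves after a G0 lift.

; perimeter-only toolpath
G21 ; units = mm
G90 ; absolute positioning
G28 ; home
; layer 1
G0 Z3.33
G0 X0.00 Y0.00
G1 X17.00 Y0.00
G1 X17.00 Y15.00
G1 X0.00 Y15.00
G1 X0.00 Y0.00
; layer 2
G0 Z6.67
G0 X0.00 Y0.00
G1 X17.00 Y0.00
G1 X17.00 Y12.00
G1 X0.00 Y12.00
G1 X0.00 Y0.00
; layer 3
G0 Z10.00
G0 X0.00 Y0.00
G1 X17.00 Y0.00
G1 X17.00 Y9.00
G1 X0.00 Y9.00
G1 X0.00 Y0.00
; layer 4
G0 Z13.33
G0 X0.00 Y0.00
G1 X17.00 Y0.00
G1 X17.00 Y6.00
G1 X0.00 Y6.00
G1 X0.00 Y0.00
; layer 5
G0 Z16.67
G0 X0.00 Y0.00
G1 X17.00 Y0.00
G1 X17.00 Y3.00
G1 X0.00 Y3.00
G1 X0.00 Y0.00
M2 ; end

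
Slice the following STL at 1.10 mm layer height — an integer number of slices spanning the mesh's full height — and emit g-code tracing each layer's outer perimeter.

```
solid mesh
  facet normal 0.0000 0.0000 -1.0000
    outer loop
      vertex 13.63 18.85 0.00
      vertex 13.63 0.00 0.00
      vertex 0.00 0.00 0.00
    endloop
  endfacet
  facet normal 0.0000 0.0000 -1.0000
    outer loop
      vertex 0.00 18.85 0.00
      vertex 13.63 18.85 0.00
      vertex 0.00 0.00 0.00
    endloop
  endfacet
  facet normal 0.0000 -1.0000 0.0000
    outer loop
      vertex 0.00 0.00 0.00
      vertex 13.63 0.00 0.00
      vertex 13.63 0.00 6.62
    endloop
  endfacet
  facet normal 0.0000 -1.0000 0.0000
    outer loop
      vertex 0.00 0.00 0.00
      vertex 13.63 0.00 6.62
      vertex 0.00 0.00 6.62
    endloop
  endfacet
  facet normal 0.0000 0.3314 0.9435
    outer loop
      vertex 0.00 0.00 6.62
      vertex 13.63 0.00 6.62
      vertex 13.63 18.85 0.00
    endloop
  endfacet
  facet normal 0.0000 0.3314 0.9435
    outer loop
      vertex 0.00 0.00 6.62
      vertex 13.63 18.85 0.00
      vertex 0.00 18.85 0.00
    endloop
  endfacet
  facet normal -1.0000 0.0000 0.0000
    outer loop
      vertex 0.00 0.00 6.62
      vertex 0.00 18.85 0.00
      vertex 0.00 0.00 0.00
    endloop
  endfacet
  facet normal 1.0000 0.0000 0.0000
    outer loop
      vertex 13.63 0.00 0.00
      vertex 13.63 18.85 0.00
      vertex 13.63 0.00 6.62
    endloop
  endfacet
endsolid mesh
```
; perimeter-only toolpath
G21 ; units = mm
G90 ; absolute positioning
G28 ; home
; layer 1
G0 Z1.10
G0 X0.00 Y0.00
G1 X13.63 Y0.00
G1 X13.63 Y15.71
G1 X0.00 Y15.71
G1 X0.00 Y0.00
; layer 2
G0 Z2.21
G0 X0.00 Y0.00
G1 X13.63 Y0.00
G1 X13.63 Y12.57
G1 X0.00 Y12.57
G1 X0.00 Y0.00
; layer 3
G0 Z3.31
G0 X0.00 Y0.00
G1 X13.63 Y0.00
G1 X13.63 Y9.43
G1 X0.00 Y9.43
G1 X0.00 Y0.00
; layer 4
G0 Z4.41
G0 X0.00 Y0.00
G1 X13.63 Y0.00
G1 X13.63 Y6.28
G1 X0.00 Y6.28
G1 X0.00 Y0.00
; layer 5
G0 Z5.52
G0 X0.00 Y0.00
G1 X13.63 Y0.00
G1 X13.63 Y3.14
G1 X0.00 Y3.14
G1 X0.00 Y0.00
M2 ; end

The solid is a wedge (ramp): 13.6 × 18.9 mm base, rising to 6.62 mm along the y=0 edge and sloping linearly to z=0 at y=18.9. Slicing at Δz = 1.10 mm — 6 equal slices spanning the solid's height, so layer i sits at z = i·h/6 — gives 5 non-empty perimeters. Each is a 4-segment closed polygon; G0 lifts to the layer z and rapids to the start vertex, then G1 traces the edges. The cross-section shrinks linearly with z (the slice at the apex is degenerate and omitted).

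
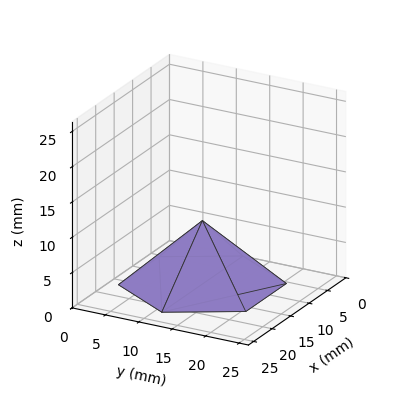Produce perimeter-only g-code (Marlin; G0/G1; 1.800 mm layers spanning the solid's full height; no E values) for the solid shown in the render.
Reading the render: the shape is a regular 6-sided pyramid, base circumscribed radius ≈ 11 mm, apex at z ≈ 9 mm (dimensions read to the nearest mm from the axis ticks). For the g-code, the solid's height is divided into equal slices at the stated Δz and each level perimeter traced with G1 moves after a G0 lift.

; perimeter-only toolpath
G21 ; units = mm
G90 ; absolute positioning
G28 ; home
; layer 1
G0 Z1.800
G0 X19.800 Y11.000
G1 X15.400 Y18.621
G1 X6.600 Y18.621
G1 X2.200 Y11.000
G1 X6.600 Y3.379
G1 X15.400 Y3.379
G1 X19.800 Y11.000
; layer 2
G0 Z3.600
G0 X17.600 Y11.000
G1 X14.300 Y16.716
G1 X7.700 Y16.716
G1 X4.400 Y11.000
G1 X7.700 Y5.284
G1 X14.300 Y5.284
G1 X17.600 Y11.000
; layer 3
G0 Z5.400
G0 X15.400 Y11.000
G1 X13.200 Y14.810
G1 X8.800 Y14.810
G1 X6.600 Y11.000
G1 X8.800 Y7.190
G1 X13.200 Y7.190
G1 X15.400 Y11.000
; layer 4
G0 Z7.200
G0 X13.200 Y11.000
G1 X12.100 Y12.905
G1 X9.900 Y12.905
G1 X8.800 Y11.000
G1 X9.900 Y9.095
G1 X12.100 Y9.095
G1 X13.200 Y11.000
M2 ; end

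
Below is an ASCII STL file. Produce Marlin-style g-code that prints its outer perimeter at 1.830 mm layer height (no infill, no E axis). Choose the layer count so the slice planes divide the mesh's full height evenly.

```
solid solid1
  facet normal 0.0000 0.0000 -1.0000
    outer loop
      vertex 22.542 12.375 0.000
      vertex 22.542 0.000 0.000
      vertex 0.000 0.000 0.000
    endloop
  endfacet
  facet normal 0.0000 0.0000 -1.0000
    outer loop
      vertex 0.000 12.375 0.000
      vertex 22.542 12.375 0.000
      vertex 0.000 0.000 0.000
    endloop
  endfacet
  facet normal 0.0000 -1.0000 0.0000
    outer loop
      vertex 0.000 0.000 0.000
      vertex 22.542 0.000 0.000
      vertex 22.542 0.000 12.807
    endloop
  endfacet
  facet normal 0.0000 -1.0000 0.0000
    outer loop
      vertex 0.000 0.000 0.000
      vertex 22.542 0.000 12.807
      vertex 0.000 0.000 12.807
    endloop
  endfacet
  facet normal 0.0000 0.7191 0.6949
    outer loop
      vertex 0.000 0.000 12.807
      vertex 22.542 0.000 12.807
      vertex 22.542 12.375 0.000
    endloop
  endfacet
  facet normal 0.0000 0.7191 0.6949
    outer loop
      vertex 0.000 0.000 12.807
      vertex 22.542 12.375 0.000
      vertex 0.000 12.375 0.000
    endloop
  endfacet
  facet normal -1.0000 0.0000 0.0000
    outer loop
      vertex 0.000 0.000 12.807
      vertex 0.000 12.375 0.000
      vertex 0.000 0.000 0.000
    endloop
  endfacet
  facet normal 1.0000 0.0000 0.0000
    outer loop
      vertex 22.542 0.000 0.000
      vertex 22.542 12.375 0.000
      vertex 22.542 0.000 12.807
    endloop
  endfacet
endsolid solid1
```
; perimeter-only toolpath
G21 ; units = mm
G90 ; absolute positioning
G28 ; home
; layer 1
G0 Z1.830
G0 X0.000 Y0.000
G1 X22.542 Y0.000
G1 X22.542 Y10.607
G1 X0.000 Y10.607
G1 X0.000 Y0.000
; layer 2
G0 Z3.659
G0 X0.000 Y0.000
G1 X22.542 Y0.000
G1 X22.542 Y8.839
G1 X0.000 Y8.839
G1 X0.000 Y0.000
; layer 3
G0 Z5.489
G0 X0.000 Y0.000
G1 X22.542 Y0.000
G1 X22.542 Y7.071
G1 X0.000 Y7.071
G1 X0.000 Y0.000
; layer 4
G0 Z7.318
G0 X0.000 Y0.000
G1 X22.542 Y0.000
G1 X22.542 Y5.304
G1 X0.000 Y5.304
G1 X0.000 Y0.000
; layer 5
G0 Z9.148
G0 X0.000 Y0.000
G1 X22.542 Y0.000
G1 X22.542 Y3.536
G1 X0.000 Y3.536
G1 X0.000 Y0.000
; layer 6
G0 Z10.977
G0 X0.000 Y0.000
G1 X22.542 Y0.000
G1 X22.542 Y1.768
G1 X0.000 Y1.768
G1 X0.000 Y0.000
M2 ; end

The solid is a wedge (ramp): 22.5 × 12.4 mm base, rising to 12.8 mm along the y=0 edge and sloping linearly to z=0 at y=12.4. Slicing at Δz = 1.830 mm — 7 equal slices spanning the solid's height, so layer i sits at z = i·h/7 — gives 6 non-empty perimeters. Each is a 4-segment closed polygon; G0 lifts to the layer z and rapids to the start vertex, then G1 traces the edges. The cross-section shrinks linearly with z (the slice at the apex is degenerate and omitted).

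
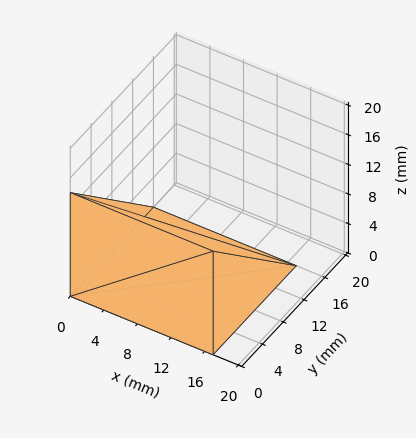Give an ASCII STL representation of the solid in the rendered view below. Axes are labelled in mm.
Reading the render: the shape is a wedge (ramp): 17 × 16 mm base, rising to 14 mm along the y=0 edge and sloping linearly to z=0 at y=16 (dimensions read to the nearest mm from the axis ticks). For the STL, each face is triangulated and given an outward normal.

solid part
  facet normal 0.0000 0.0000 -1.0000
    outer loop
      vertex 17.0 16.0 0.0
      vertex 17.0 0.0 0.0
      vertex 0.0 0.0 0.0
    endloop
  endfacet
  facet normal 0.0000 0.0000 -1.0000
    outer loop
      vertex 0.0 16.0 0.0
      vertex 17.0 16.0 0.0
      vertex 0.0 0.0 0.0
    endloop
  endfacet
  facet normal 0.0000 -1.0000 0.0000
    outer loop
      vertex 0.0 0.0 0.0
      vertex 17.0 0.0 0.0
      vertex 17.0 0.0 14.0
    endloop
  endfacet
  facet normal 0.0000 -1.0000 0.0000
    outer loop
      vertex 0.0 0.0 0.0
      vertex 17.0 0.0 14.0
      vertex 0.0 0.0 14.0
    endloop
  endfacet
  facet normal 0.0000 0.6585 0.7526
    outer loop
      vertex 0.0 0.0 14.0
      vertex 17.0 0.0 14.0
      vertex 17.0 16.0 0.0
    endloop
  endfacet
  facet normal 0.0000 0.6585 0.7526
    outer loop
      vertex 0.0 0.0 14.0
      vertex 17.0 16.0 0.0
      vertex 0.0 16.0 0.0
    endloop
  endfacet
  facet normal -1.0000 0.0000 0.0000
    outer loop
      vertex 0.0 0.0 14.0
      vertex 0.0 16.0 0.0
      vertex 0.0 0.0 0.0
    endloop
  endfacet
  facet normal 1.0000 0.0000 0.0000
    outer loop
      vertex 17.0 0.0 0.0
      vertex 17.0 16.0 0.0
      vertex 17.0 0.0 14.0
    endloop
  endfacet
endsolid part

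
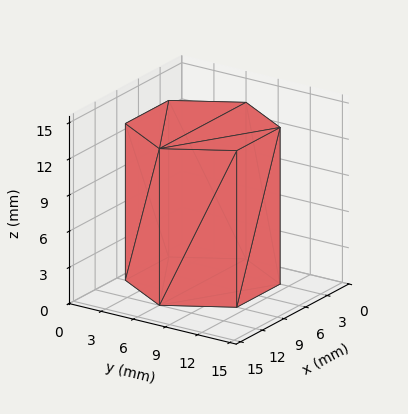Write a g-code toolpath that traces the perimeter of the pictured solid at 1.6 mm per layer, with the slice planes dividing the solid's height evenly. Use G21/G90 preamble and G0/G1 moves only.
Reading the render: the shape is a regular 6-sided prism (a cylinder approximated with 6 flat sides), circumscribed radius ≈ 6 mm, height ≈ 13 mm (dimensions read to the nearest mm from the axis ticks). For the g-code, the solid's height is divided into equal slices at the stated Δz and each level perimeter traced with G1 moves after a G0 lift.

; perimeter-only toolpath
G21 ; units = mm
G90 ; absolute positioning
G28 ; home
; layer 1
G0 Z1.6
G0 X12.0 Y6.0
G1 X9.0 Y11.2
G1 X3.0 Y11.2
G1 X0.0 Y6.0
G1 X3.0 Y0.8
G1 X9.0 Y0.8
G1 X12.0 Y6.0
; layer 2
G0 Z3.2
G0 X12.0 Y6.0
G1 X9.0 Y11.2
G1 X3.0 Y11.2
G1 X0.0 Y6.0
G1 X3.0 Y0.8
G1 X9.0 Y0.8
G1 X12.0 Y6.0
; layer 3
G0 Z4.9
G0 X12.0 Y6.0
G1 X9.0 Y11.2
G1 X3.0 Y11.2
G1 X0.0 Y6.0
G1 X3.0 Y0.8
G1 X9.0 Y0.8
G1 X12.0 Y6.0
; layer 4
G0 Z6.5
G0 X12.0 Y6.0
G1 X9.0 Y11.2
G1 X3.0 Y11.2
G1 X0.0 Y6.0
G1 X3.0 Y0.8
G1 X9.0 Y0.8
G1 X12.0 Y6.0
; layer 5
G0 Z8.1
G0 X12.0 Y6.0
G1 X9.0 Y11.2
G1 X3.0 Y11.2
G1 X0.0 Y6.0
G1 X3.0 Y0.8
G1 X9.0 Y0.8
G1 X12.0 Y6.0
; layer 6
G0 Z9.8
G0 X12.0 Y6.0
G1 X9.0 Y11.2
G1 X3.0 Y11.2
G1 X0.0 Y6.0
G1 X3.0 Y0.8
G1 X9.0 Y0.8
G1 X12.0 Y6.0
; layer 7
G0 Z11.4
G0 X12.0 Y6.0
G1 X9.0 Y11.2
G1 X3.0 Y11.2
G1 X0.0 Y6.0
G1 X3.0 Y0.8
G1 X9.0 Y0.8
G1 X12.0 Y6.0
; layer 8
G0 Z13.0
G0 X12.0 Y6.0
G1 X9.0 Y11.2
G1 X3.0 Y11.2
G1 X0.0 Y6.0
G1 X3.0 Y0.8
G1 X9.0 Y0.8
G1 X12.0 Y6.0
M2 ; end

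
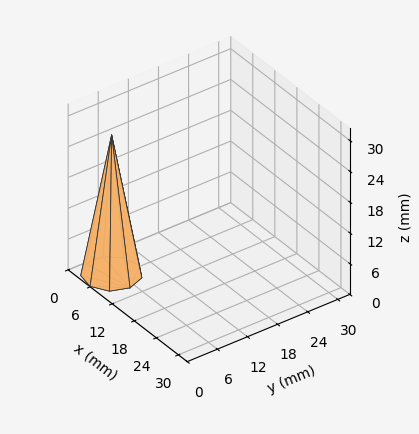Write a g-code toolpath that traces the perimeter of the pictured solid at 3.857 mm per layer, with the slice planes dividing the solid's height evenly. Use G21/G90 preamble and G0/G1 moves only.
Reading the render: the shape is a regular 9-sided pyramid, base circumscribed radius ≈ 5 mm, apex at z ≈ 27 mm (dimensions read to the nearest mm from the axis ticks). For the g-code, the solid's height is divided into equal slices at the stated Δz and each level perimeter traced with G1 moves after a G0 lift.

; perimeter-only toolpath
G21 ; units = mm
G90 ; absolute positioning
G28 ; home
; layer 1
G0 Z3.857
G0 X9.286 Y5.000
G1 X8.283 Y7.755
G1 X5.744 Y9.221
G1 X2.857 Y8.711
G1 X0.973 Y6.466
G1 X0.973 Y3.534
G1 X2.857 Y1.289
G1 X5.744 Y0.779
G1 X8.283 Y2.245
G1 X9.286 Y5.000
; layer 2
G0 Z7.714
G0 X8.571 Y5.000
G1 X7.736 Y7.296
G1 X5.620 Y8.517
G1 X3.214 Y8.093
G1 X1.644 Y6.221
G1 X1.644 Y3.779
G1 X3.214 Y1.907
G1 X5.620 Y1.483
G1 X7.736 Y2.704
G1 X8.571 Y5.000
; layer 3
G0 Z11.571
G0 X7.857 Y5.000
G1 X7.189 Y6.837
G1 X5.496 Y7.814
G1 X3.571 Y7.474
G1 X2.315 Y5.977
G1 X2.315 Y4.023
G1 X3.571 Y2.526
G1 X5.496 Y2.186
G1 X7.189 Y3.163
G1 X7.857 Y5.000
; layer 4
G0 Z15.429
G0 X7.143 Y5.000
G1 X6.641 Y6.377
G1 X5.372 Y7.110
G1 X3.929 Y6.856
G1 X2.987 Y5.733
G1 X2.987 Y4.267
G1 X3.929 Y3.144
G1 X5.372 Y2.890
G1 X6.641 Y3.623
G1 X7.143 Y5.000
; layer 5
G0 Z19.286
G0 X6.429 Y5.000
G1 X6.094 Y5.918
G1 X5.248 Y6.407
G1 X4.286 Y6.237
G1 X3.658 Y5.489
G1 X3.658 Y4.511
G1 X4.286 Y3.763
G1 X5.248 Y3.593
G1 X6.094 Y4.082
G1 X6.429 Y5.000
; layer 6
G0 Z23.143
G0 X5.714 Y5.000
G1 X5.547 Y5.459
G1 X5.124 Y5.703
G1 X4.643 Y5.619
G1 X4.329 Y5.244
G1 X4.329 Y4.756
G1 X4.643 Y4.381
G1 X5.124 Y4.297
G1 X5.547 Y4.541
G1 X5.714 Y5.000
M2 ; end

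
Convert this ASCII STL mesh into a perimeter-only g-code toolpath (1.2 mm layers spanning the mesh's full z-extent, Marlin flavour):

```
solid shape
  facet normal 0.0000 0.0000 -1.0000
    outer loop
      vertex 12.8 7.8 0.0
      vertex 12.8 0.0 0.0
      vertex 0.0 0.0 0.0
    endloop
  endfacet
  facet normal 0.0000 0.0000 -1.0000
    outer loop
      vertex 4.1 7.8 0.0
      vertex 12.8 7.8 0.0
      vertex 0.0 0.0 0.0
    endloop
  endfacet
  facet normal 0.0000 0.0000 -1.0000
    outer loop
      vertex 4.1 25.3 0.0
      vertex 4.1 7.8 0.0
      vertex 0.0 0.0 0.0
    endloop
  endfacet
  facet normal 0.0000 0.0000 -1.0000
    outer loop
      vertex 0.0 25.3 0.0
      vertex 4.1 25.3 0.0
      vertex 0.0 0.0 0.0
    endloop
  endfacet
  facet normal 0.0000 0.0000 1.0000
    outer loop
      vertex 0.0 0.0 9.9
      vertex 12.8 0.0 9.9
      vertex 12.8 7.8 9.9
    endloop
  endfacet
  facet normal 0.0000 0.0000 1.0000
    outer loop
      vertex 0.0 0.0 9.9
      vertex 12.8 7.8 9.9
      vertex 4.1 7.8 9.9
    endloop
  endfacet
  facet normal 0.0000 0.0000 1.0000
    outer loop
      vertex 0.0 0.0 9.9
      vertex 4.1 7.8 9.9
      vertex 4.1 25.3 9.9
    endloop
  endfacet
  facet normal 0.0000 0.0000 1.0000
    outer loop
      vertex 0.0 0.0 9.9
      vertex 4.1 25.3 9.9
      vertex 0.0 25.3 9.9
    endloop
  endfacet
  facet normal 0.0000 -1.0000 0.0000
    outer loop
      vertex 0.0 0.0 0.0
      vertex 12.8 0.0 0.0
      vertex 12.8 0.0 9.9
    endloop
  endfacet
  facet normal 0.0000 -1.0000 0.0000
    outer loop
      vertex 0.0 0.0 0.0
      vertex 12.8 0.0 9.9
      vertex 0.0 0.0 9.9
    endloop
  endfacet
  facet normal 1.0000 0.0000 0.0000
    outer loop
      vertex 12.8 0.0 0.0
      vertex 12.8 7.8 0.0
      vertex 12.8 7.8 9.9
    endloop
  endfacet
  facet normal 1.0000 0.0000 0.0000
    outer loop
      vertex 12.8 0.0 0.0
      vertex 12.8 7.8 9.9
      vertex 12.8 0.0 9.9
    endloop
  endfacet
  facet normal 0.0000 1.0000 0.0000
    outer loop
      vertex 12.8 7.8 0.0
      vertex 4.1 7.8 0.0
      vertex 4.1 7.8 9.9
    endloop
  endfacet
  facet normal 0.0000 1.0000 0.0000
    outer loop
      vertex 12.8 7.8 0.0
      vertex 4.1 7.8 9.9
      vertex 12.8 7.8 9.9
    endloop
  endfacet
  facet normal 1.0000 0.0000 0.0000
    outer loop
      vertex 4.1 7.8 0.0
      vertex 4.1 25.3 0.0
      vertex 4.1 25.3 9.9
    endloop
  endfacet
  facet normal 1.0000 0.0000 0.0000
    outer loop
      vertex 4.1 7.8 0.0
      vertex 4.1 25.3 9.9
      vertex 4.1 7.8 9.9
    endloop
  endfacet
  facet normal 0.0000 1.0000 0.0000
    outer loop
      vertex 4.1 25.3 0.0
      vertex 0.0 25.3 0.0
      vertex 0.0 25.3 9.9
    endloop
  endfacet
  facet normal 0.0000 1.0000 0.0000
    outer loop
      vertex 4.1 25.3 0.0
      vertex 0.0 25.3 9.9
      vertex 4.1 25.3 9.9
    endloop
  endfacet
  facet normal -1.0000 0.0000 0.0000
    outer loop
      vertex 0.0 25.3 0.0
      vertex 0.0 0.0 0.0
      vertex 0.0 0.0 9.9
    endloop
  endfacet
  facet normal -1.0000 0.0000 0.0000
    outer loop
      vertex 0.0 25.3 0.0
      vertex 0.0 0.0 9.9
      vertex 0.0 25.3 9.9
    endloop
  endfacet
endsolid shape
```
; perimeter-only toolpath
G21 ; units = mm
G90 ; absolute positioning
G28 ; home
; layer 1
G0 Z1.2
G0 X0.0 Y0.0
G1 X12.8 Y0.0
G1 X12.8 Y7.8
G1 X4.1 Y7.8
G1 X4.1 Y25.3
G1 X0.0 Y25.3
G1 X0.0 Y0.0
; layer 2
G0 Z2.5
G0 X0.0 Y0.0
G1 X12.8 Y0.0
G1 X12.8 Y7.8
G1 X4.1 Y7.8
G1 X4.1 Y25.3
G1 X0.0 Y25.3
G1 X0.0 Y0.0
; layer 3
G0 Z3.7
G0 X0.0 Y0.0
G1 X12.8 Y0.0
G1 X12.8 Y7.8
G1 X4.1 Y7.8
G1 X4.1 Y25.3
G1 X0.0 Y25.3
G1 X0.0 Y0.0
; layer 4
G0 Z5.0
G0 X0.0 Y0.0
G1 X12.8 Y0.0
G1 X12.8 Y7.8
G1 X4.1 Y7.8
G1 X4.1 Y25.3
G1 X0.0 Y25.3
G1 X0.0 Y0.0
; layer 5
G0 Z6.2
G0 X0.0 Y0.0
G1 X12.8 Y0.0
G1 X12.8 Y7.8
G1 X4.1 Y7.8
G1 X4.1 Y25.3
G1 X0.0 Y25.3
G1 X0.0 Y0.0
; layer 6
G0 Z7.4
G0 X0.0 Y0.0
G1 X12.8 Y0.0
G1 X12.8 Y7.8
G1 X4.1 Y7.8
G1 X4.1 Y25.3
G1 X0.0 Y25.3
G1 X0.0 Y0.0
; layer 7
G0 Z8.7
G0 X0.0 Y0.0
G1 X12.8 Y0.0
G1 X12.8 Y7.8
G1 X4.1 Y7.8
G1 X4.1 Y25.3
G1 X0.0 Y25.3
G1 X0.0 Y0.0
; layer 8
G0 Z9.9
G0 X0.0 Y0.0
G1 X12.8 Y0.0
G1 X12.8 Y7.8
G1 X4.1 Y7.8
G1 X4.1 Y25.3
G1 X0.0 Y25.3
G1 X0.0 Y0.0
M2 ; end

The solid is an L-shaped prism: outer 12.8 × 25.3 mm, arm thicknesses ≈ 7.8 mm (horizontal) and 4.1 mm (vertical), extruded 9.9 mm in z. Slicing at Δz = 1.2 mm — 8 equal slices spanning the solid's height, so layer i sits at z = i·h/8 — gives 8 non-empty perimeters. Each is a 6-segment closed polygon; G0 lifts to the layer z and rapids to the start vertex, then G1 traces the edges.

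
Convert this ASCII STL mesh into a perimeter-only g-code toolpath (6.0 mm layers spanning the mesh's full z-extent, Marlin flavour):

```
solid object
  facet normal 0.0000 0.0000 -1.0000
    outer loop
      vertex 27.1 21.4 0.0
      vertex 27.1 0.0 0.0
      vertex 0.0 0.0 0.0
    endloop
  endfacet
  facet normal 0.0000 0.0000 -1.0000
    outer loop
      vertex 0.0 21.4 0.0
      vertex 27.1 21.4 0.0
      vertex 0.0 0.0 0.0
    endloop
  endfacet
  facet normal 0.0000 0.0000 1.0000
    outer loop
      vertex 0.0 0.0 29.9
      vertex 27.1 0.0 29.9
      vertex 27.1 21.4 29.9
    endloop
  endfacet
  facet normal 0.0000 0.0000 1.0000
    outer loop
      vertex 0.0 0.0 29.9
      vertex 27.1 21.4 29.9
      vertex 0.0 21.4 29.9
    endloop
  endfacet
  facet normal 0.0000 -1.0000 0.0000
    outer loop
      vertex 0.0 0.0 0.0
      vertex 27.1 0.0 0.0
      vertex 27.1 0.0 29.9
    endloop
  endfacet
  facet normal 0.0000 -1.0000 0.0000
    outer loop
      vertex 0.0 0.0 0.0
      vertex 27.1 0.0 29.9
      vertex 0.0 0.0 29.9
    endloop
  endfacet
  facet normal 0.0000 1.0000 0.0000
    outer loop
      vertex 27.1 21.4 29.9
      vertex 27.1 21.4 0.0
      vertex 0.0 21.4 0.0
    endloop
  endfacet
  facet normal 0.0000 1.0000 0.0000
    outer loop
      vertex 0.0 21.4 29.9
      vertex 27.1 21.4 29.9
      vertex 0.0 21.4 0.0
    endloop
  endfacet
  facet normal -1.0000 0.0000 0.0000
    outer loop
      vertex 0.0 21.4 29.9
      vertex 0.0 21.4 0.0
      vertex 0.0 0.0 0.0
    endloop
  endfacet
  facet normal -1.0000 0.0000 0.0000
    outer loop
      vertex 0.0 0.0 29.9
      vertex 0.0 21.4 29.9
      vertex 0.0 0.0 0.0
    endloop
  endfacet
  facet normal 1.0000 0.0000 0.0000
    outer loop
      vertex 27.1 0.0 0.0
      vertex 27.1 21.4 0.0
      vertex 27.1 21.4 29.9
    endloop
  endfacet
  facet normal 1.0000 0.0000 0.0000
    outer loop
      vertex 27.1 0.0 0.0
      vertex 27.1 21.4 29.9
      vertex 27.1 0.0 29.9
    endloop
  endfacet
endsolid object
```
; perimeter-only toolpath
G21 ; units = mm
G90 ; absolute positioning
G28 ; home
; layer 1
G0 Z6.0
G0 X0.0 Y0.0
G1 X27.1 Y0.0
G1 X27.1 Y21.4
G1 X0.0 Y21.4
G1 X0.0 Y0.0
; layer 2
G0 Z12.0
G0 X0.0 Y0.0
G1 X27.1 Y0.0
G1 X27.1 Y21.4
G1 X0.0 Y21.4
G1 X0.0 Y0.0
; layer 3
G0 Z17.9
G0 X0.0 Y0.0
G1 X27.1 Y0.0
G1 X27.1 Y21.4
G1 X0.0 Y21.4
G1 X0.0 Y0.0
; layer 4
G0 Z23.9
G0 X0.0 Y0.0
G1 X27.1 Y0.0
G1 X27.1 Y21.4
G1 X0.0 Y21.4
G1 X0.0 Y0.0
; layer 5
G0 Z29.9
G0 X0.0 Y0.0
G1 X27.1 Y0.0
G1 X27.1 Y21.4
G1 X0.0 Y21.4
G1 X0.0 Y0.0
M2 ; end

The solid is a rectangular box, roughly 27.1 × 21.4 mm footprint and 29.9 mm tall. Slicing at Δz = 6.0 mm — 5 equal slices spanning the solid's height, so layer i sits at z = i·h/5 — gives 5 non-empty perimeters. Each is a 4-segment closed polygon; G0 lifts to the layer z and rapids to the start vertex, then G1 traces the edges.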